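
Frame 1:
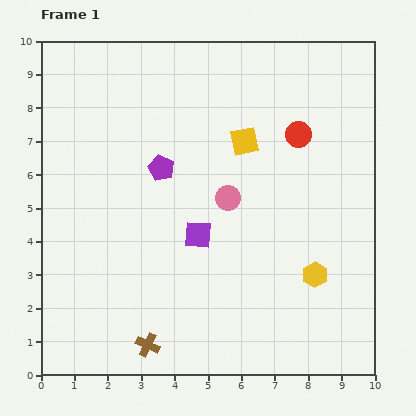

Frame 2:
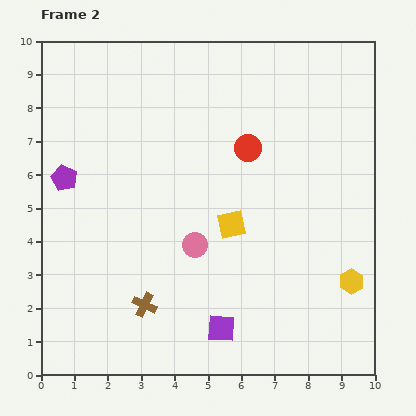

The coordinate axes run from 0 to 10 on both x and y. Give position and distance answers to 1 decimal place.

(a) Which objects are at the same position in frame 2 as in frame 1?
none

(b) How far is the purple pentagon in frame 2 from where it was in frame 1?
2.9

The purple pentagon moved from (3.6, 6.2) to (0.7, 5.9), a distance of √(2.9² + 0.3²) ≈ 2.9.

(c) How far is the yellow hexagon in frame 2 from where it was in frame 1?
1.1

The yellow hexagon moved from (8.2, 3.0) to (9.3, 2.8), a distance of √(1.1² + 0.2²) ≈ 1.1.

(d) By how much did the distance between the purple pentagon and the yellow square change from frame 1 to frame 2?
+2.6

Distance in frame 1: 2.6. Distance in frame 2: 5.2.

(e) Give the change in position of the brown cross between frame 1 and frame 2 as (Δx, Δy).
(-0.1, 1.2)

The brown cross was at (3.2, 0.9) in frame 1 and (3.1, 2.1) in frame 2.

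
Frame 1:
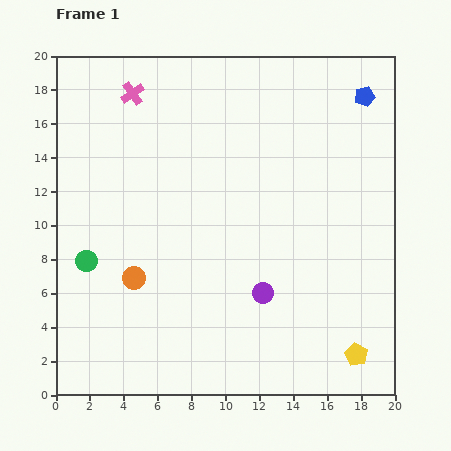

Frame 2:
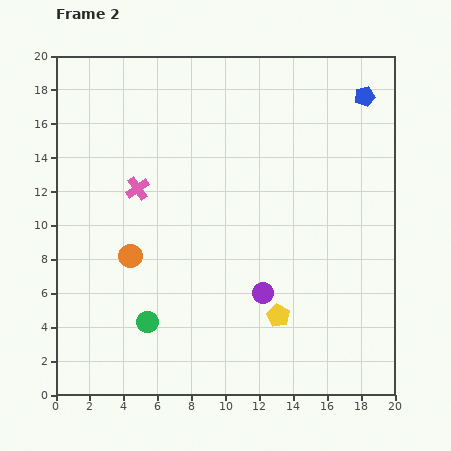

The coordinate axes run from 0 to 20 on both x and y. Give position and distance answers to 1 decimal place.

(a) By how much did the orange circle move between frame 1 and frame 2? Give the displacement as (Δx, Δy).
(-0.2, 1.3)

The orange circle was at (4.6, 6.9) in frame 1 and (4.4, 8.2) in frame 2.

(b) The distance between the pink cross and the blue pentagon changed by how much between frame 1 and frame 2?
+0.7

Distance in frame 1: 13.7. Distance in frame 2: 14.4.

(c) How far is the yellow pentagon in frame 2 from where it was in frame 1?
5.1

The yellow pentagon moved from (17.7, 2.4) to (13.1, 4.7), a distance of √(4.6² + 2.3²) ≈ 5.1.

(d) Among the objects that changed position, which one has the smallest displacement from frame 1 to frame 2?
the orange circle

(moved 1.3)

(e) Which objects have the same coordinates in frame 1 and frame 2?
the purple circle, the blue pentagon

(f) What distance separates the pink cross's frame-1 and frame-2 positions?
5.6

The pink cross moved from (4.5, 17.8) to (4.8, 12.2), a distance of √(0.3² + 5.6²) ≈ 5.6.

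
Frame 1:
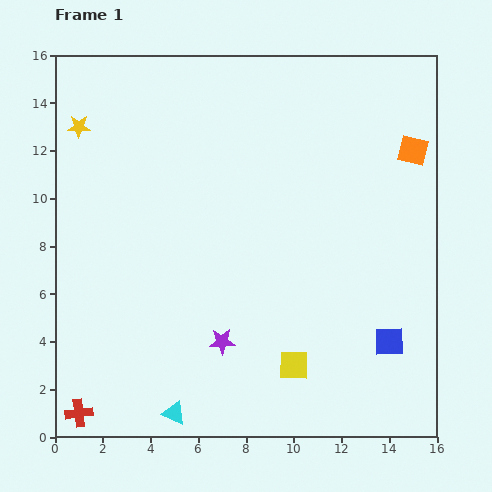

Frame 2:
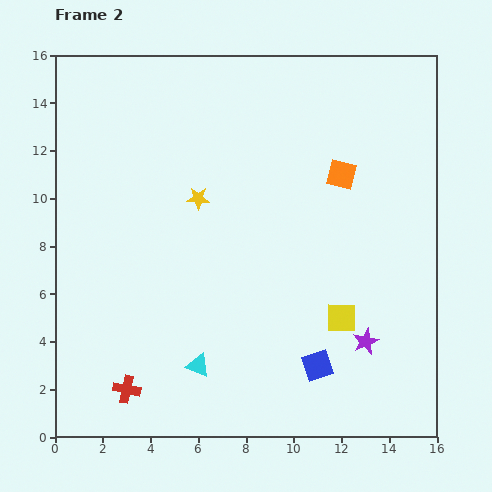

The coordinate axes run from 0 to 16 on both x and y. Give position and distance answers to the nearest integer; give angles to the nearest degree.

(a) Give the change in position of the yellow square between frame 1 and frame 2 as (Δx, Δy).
(2, 2)

The yellow square was at (10, 3) in frame 1 and (12, 5) in frame 2.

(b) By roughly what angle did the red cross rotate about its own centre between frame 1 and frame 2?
20° clockwise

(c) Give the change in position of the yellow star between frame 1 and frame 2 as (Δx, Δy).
(5, -3)

The yellow star was at (1, 13) in frame 1 and (6, 10) in frame 2.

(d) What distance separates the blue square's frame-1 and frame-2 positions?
3

The blue square moved from (14, 4) to (11, 3), a distance of √(3² + 1²) ≈ 3.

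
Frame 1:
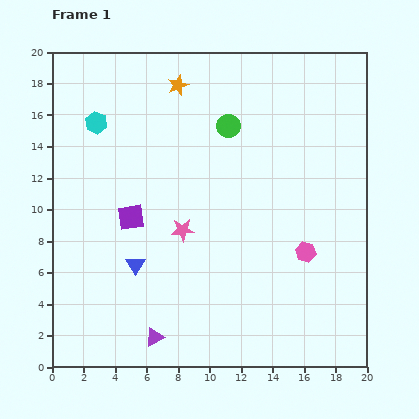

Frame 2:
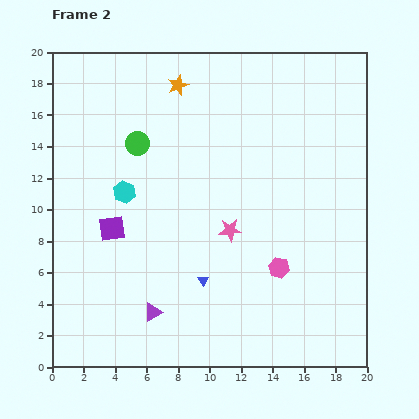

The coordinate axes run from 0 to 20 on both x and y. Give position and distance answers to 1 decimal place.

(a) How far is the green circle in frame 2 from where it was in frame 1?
5.9

The green circle moved from (11.2, 15.3) to (5.4, 14.2), a distance of √(5.8² + 1.1²) ≈ 5.9.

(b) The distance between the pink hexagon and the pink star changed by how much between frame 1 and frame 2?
-4.0

Distance in frame 1: 7.9. Distance in frame 2: 3.9.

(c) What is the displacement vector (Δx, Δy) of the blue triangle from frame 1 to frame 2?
(4.3, -1.0)

The blue triangle was at (5.3, 6.5) in frame 1 and (9.6, 5.5) in frame 2.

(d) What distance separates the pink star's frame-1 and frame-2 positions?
3.0

The pink star moved from (8.3, 8.7) to (11.3, 8.7), a distance of √(3.0² + 0.0²) ≈ 3.0.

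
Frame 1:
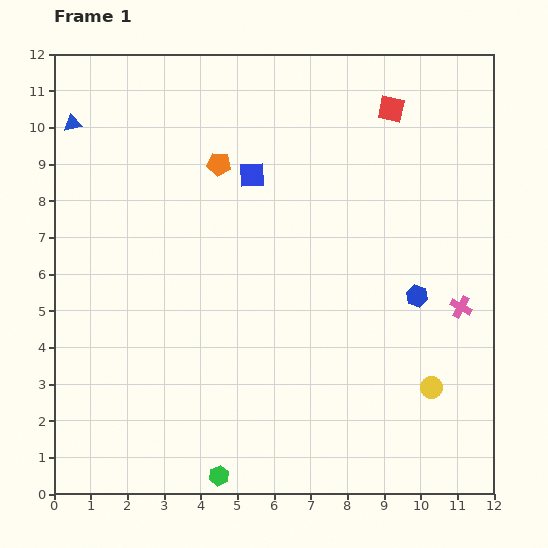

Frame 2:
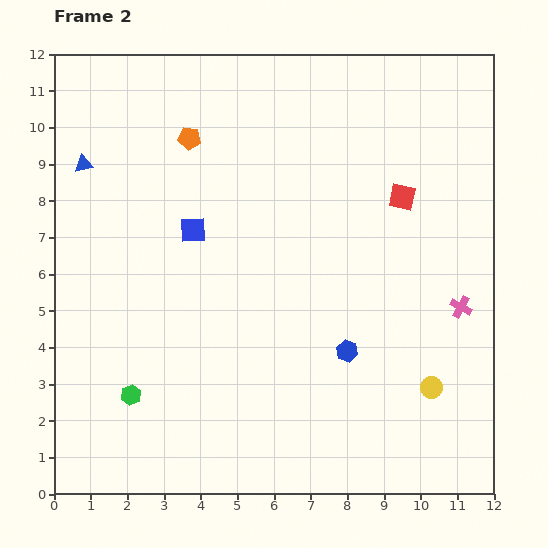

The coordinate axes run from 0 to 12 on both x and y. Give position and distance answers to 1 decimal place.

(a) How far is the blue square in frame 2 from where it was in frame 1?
2.2

The blue square moved from (5.4, 8.7) to (3.8, 7.2), a distance of √(1.6² + 1.5²) ≈ 2.2.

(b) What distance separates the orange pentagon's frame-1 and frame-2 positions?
1.1

The orange pentagon moved from (4.5, 9.0) to (3.7, 9.7), a distance of √(0.8² + 0.7²) ≈ 1.1.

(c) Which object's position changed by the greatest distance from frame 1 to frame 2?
the green hexagon

(moved 3.3; next 2.4)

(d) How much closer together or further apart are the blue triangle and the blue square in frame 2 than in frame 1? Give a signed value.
-1.6

Distance in frame 1: 5.1. Distance in frame 2: 3.5.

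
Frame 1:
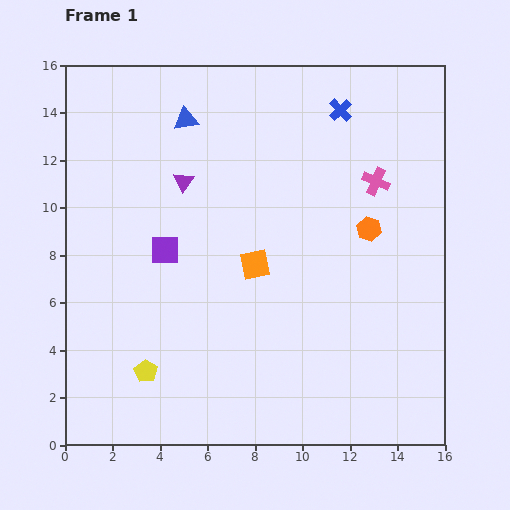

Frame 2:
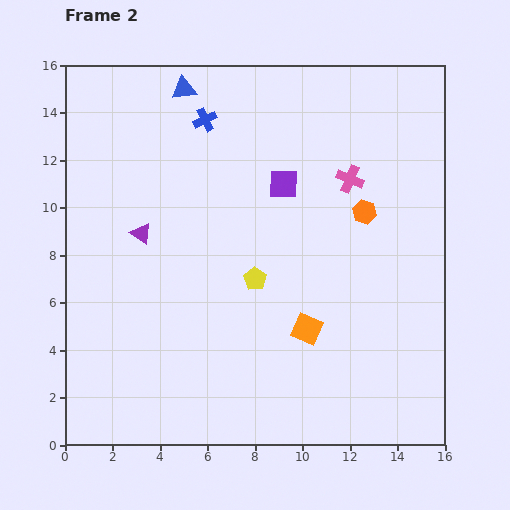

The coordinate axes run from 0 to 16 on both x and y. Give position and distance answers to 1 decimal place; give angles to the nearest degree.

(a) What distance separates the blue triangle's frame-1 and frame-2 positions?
1.3

The blue triangle moved from (5.1, 13.7) to (5.0, 15.0), a distance of √(0.1² + 1.3²) ≈ 1.3.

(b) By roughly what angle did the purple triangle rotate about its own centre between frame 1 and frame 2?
28° counter-clockwise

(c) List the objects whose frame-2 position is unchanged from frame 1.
none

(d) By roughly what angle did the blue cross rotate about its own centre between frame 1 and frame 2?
17° clockwise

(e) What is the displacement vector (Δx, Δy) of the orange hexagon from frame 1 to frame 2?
(-0.2, 0.7)

The orange hexagon was at (12.8, 9.1) in frame 1 and (12.6, 9.8) in frame 2.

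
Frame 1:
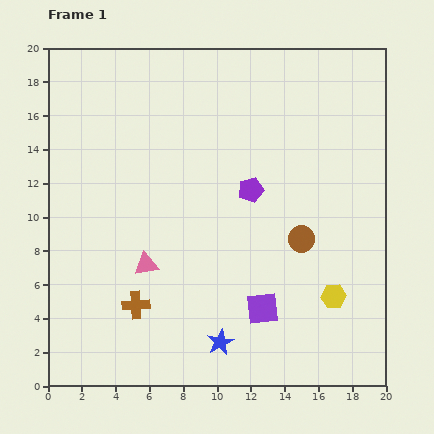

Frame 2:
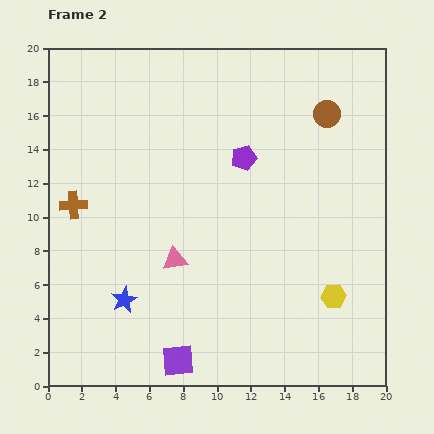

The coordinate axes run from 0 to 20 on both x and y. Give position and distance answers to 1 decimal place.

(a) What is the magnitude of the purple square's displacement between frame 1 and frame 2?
5.9

The purple square moved from (12.7, 4.6) to (7.7, 1.5), a distance of √(5.0² + 3.1²) ≈ 5.9.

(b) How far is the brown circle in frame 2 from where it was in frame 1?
7.6

The brown circle moved from (15.0, 8.7) to (16.5, 16.1), a distance of √(1.5² + 7.4²) ≈ 7.6.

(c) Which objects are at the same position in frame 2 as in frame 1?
the yellow hexagon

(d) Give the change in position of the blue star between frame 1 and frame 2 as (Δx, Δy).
(-5.7, 2.5)

The blue star was at (10.2, 2.6) in frame 1 and (4.5, 5.1) in frame 2.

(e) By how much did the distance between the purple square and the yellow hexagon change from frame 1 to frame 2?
+5.7

Distance in frame 1: 4.3. Distance in frame 2: 10.0.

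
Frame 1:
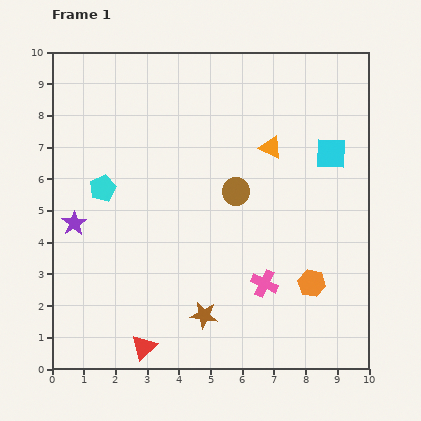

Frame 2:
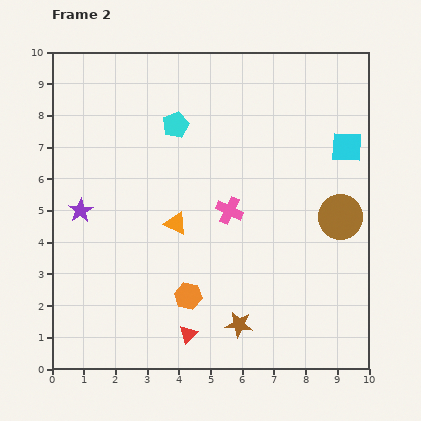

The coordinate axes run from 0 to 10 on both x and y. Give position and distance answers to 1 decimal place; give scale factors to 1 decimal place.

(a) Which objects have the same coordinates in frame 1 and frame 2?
none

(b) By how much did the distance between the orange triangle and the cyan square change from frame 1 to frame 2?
+4.0

Distance in frame 1: 1.9. Distance in frame 2: 5.9.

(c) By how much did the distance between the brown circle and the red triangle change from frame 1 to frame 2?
+0.4

Distance in frame 1: 5.7. Distance in frame 2: 6.1.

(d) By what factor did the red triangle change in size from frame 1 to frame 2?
0.7×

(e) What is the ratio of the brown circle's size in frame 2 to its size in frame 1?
1.6×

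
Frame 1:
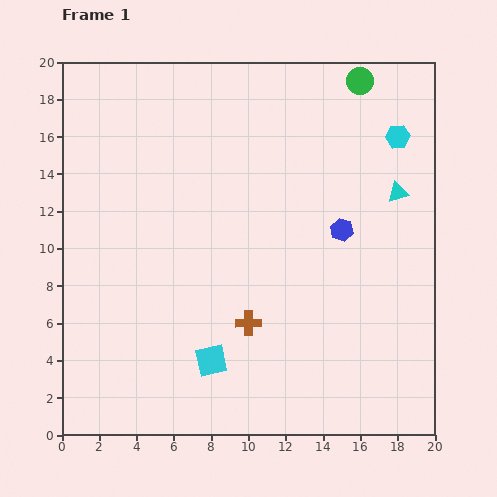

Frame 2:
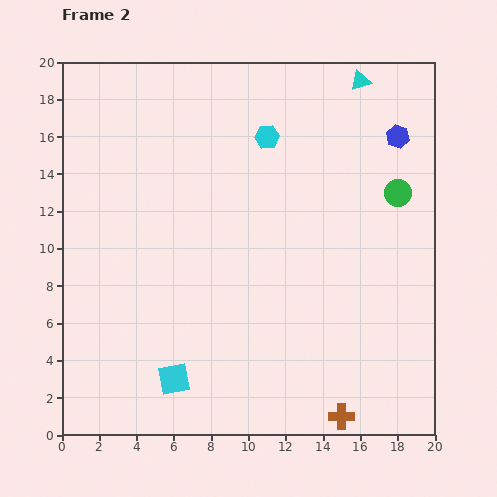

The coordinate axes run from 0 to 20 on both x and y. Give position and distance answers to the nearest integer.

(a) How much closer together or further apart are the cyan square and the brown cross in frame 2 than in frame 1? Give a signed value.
+6

Distance in frame 1: 3. Distance in frame 2: 9.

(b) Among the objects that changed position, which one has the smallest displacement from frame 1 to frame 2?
the cyan square

(moved 2)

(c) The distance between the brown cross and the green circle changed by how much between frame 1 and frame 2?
-2

Distance in frame 1: 14. Distance in frame 2: 12.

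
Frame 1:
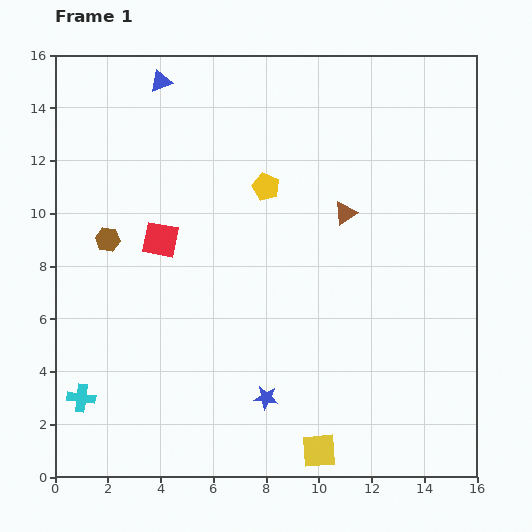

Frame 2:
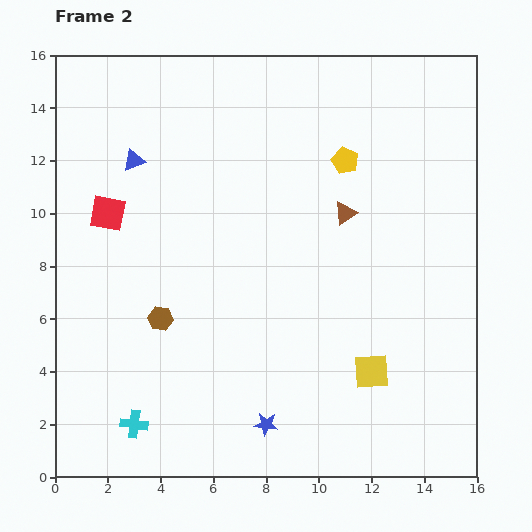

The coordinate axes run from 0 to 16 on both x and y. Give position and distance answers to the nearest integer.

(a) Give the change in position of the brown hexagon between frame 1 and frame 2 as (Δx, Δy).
(2, -3)

The brown hexagon was at (2, 9) in frame 1 and (4, 6) in frame 2.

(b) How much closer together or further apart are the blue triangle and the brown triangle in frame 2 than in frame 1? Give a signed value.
-1

Distance in frame 1: 9. Distance in frame 2: 8.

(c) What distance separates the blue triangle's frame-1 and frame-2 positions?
3

The blue triangle moved from (4, 15) to (3, 12), a distance of √(1² + 3²) ≈ 3.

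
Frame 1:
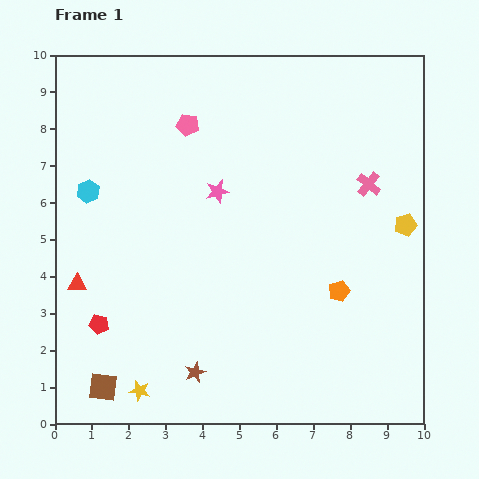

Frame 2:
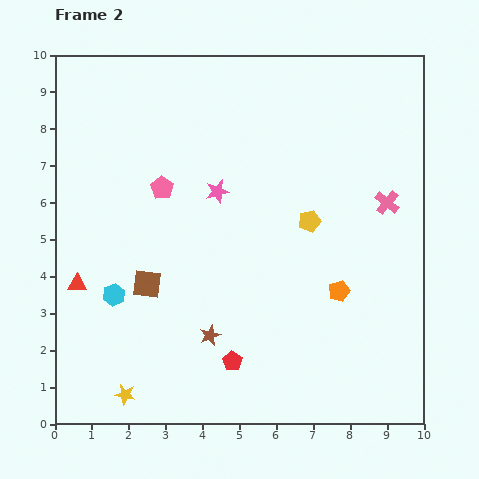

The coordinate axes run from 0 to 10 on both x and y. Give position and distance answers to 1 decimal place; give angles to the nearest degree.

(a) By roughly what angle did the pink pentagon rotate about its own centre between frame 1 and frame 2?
22° clockwise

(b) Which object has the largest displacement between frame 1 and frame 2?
the red pentagon

(moved 3.7; next 3.0)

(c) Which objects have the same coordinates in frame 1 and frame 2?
the red triangle, the pink star, the orange pentagon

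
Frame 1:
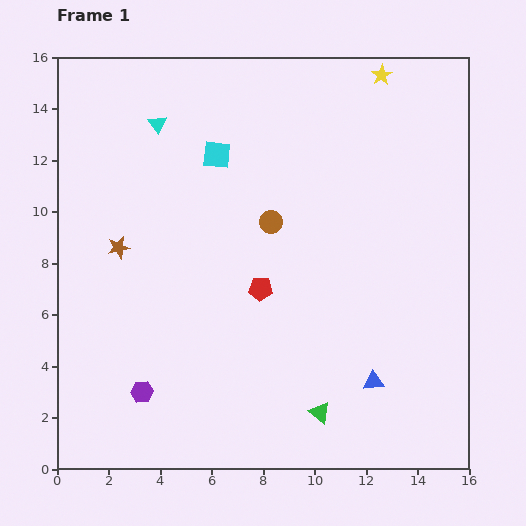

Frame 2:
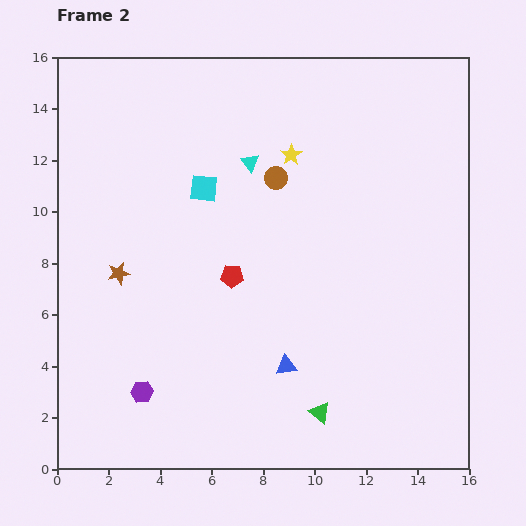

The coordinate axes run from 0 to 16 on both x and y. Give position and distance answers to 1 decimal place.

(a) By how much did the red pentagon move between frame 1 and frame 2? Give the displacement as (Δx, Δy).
(-1.1, 0.5)

The red pentagon was at (7.9, 7.0) in frame 1 and (6.8, 7.5) in frame 2.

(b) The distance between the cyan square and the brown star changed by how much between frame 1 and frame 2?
-0.5

Distance in frame 1: 5.2. Distance in frame 2: 4.7.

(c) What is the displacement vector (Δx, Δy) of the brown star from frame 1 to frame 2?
(0.0, -1.0)

The brown star was at (2.4, 8.6) in frame 1 and (2.4, 7.6) in frame 2.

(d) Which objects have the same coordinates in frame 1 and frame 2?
the green triangle, the purple hexagon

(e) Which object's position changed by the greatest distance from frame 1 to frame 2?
the yellow star

(moved 4.7; next 3.9)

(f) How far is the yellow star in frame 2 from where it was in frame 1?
4.7

The yellow star moved from (12.6, 15.3) to (9.1, 12.2), a distance of √(3.5² + 3.1²) ≈ 4.7.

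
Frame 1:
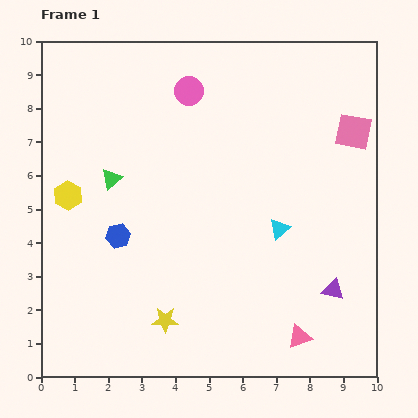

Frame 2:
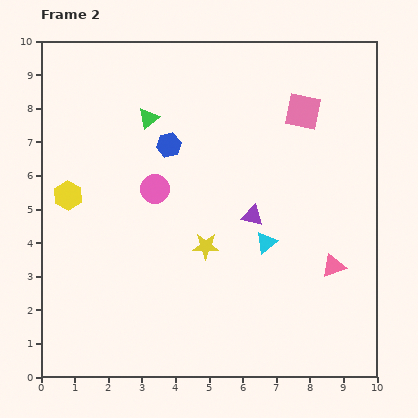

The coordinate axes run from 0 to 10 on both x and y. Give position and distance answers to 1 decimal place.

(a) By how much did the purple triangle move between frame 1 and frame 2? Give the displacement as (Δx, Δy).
(-2.4, 2.2)

The purple triangle was at (8.7, 2.6) in frame 1 and (6.3, 4.8) in frame 2.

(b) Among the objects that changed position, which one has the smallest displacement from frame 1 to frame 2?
the cyan triangle

(moved 0.6)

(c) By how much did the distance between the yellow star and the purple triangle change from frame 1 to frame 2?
-3.4

Distance in frame 1: 5.1. Distance in frame 2: 1.7.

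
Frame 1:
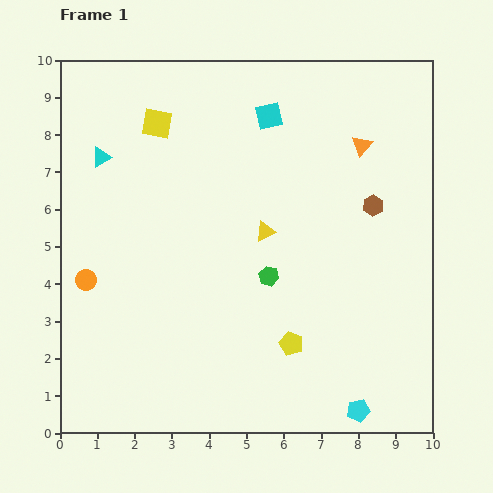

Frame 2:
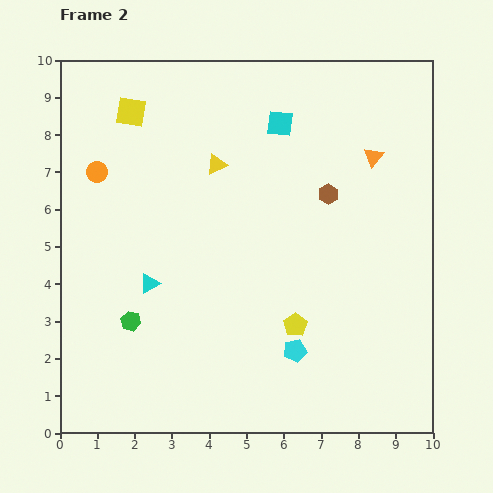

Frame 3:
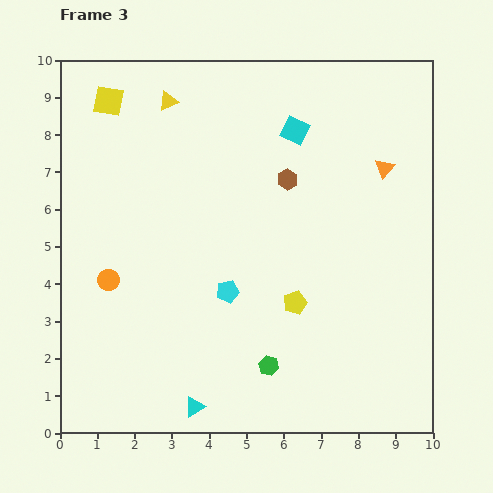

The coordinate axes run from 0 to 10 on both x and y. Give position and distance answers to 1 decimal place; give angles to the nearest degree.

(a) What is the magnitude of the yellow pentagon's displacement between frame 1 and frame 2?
0.5

The yellow pentagon moved from (6.2, 2.4) to (6.3, 2.9), a distance of √(0.1² + 0.5²) ≈ 0.5.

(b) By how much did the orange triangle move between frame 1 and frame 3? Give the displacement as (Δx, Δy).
(0.6, -0.6)

The orange triangle was at (8.1, 7.7) in frame 1 and (8.7, 7.1) in frame 3.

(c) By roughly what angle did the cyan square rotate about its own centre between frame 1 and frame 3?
40° clockwise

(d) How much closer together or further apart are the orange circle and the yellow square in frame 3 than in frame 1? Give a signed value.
+0.2

Distance in frame 1: 4.6. Distance in frame 3: 4.8.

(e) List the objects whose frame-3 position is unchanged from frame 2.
none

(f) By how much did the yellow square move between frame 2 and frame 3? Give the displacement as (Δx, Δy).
(-0.6, 0.3)

The yellow square was at (1.9, 8.6) in frame 2 and (1.3, 8.9) in frame 3.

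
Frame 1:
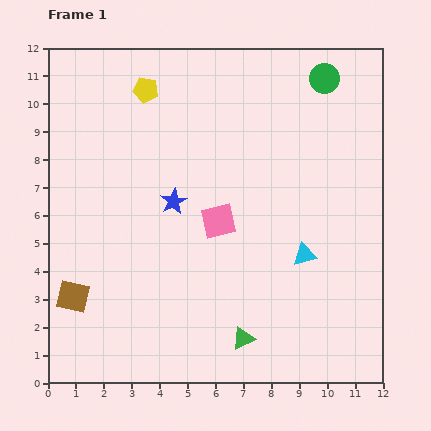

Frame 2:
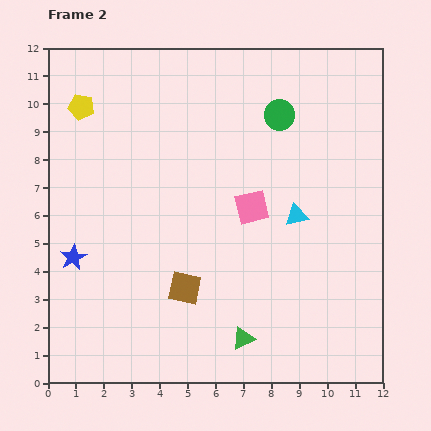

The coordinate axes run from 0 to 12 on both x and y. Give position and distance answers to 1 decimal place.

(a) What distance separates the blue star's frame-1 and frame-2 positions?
4.1

The blue star moved from (4.5, 6.5) to (0.9, 4.5), a distance of √(3.6² + 2.0²) ≈ 4.1.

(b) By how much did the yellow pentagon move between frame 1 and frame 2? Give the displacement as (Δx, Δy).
(-2.3, -0.6)

The yellow pentagon was at (3.5, 10.5) in frame 1 and (1.2, 9.9) in frame 2.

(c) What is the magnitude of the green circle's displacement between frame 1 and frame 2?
2.1

The green circle moved from (9.9, 10.9) to (8.3, 9.6), a distance of √(1.6² + 1.3²) ≈ 2.1.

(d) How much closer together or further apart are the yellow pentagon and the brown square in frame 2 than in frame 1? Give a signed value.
-0.3

Distance in frame 1: 7.8. Distance in frame 2: 7.5.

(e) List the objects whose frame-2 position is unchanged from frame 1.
the green triangle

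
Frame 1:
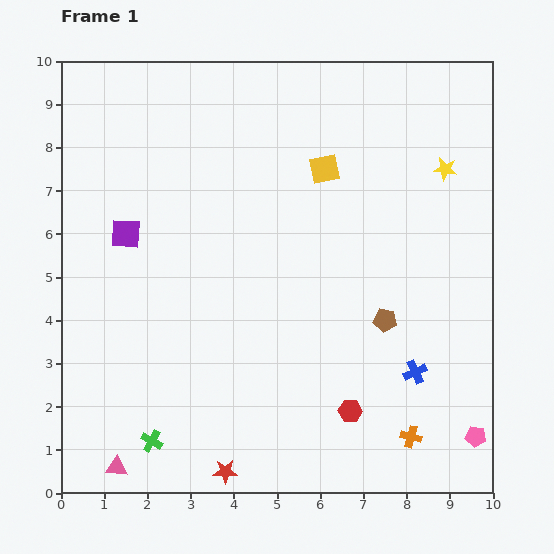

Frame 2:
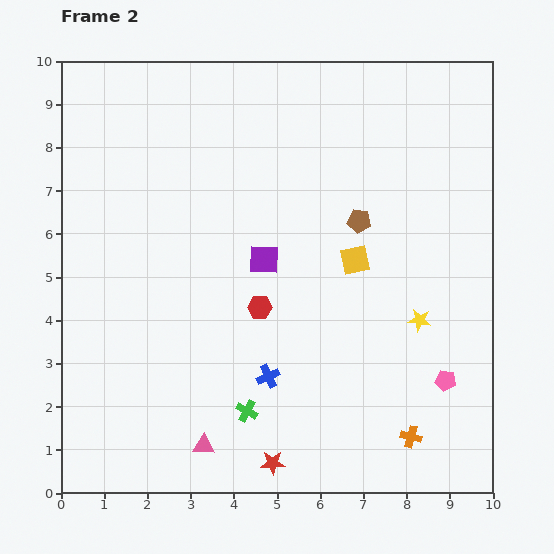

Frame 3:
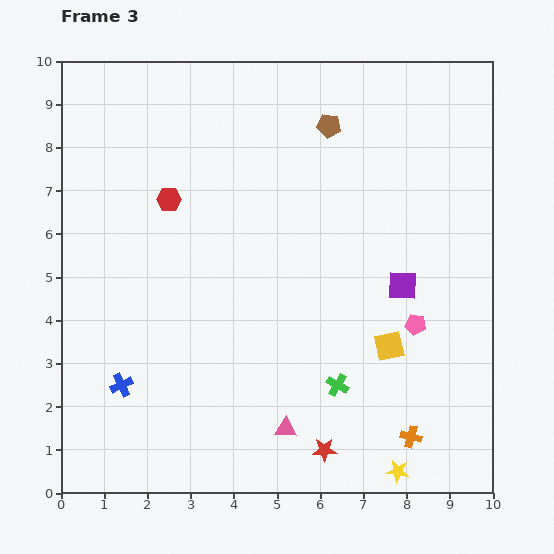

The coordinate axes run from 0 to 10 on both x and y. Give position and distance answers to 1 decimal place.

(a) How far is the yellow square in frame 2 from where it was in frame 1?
2.2

The yellow square moved from (6.1, 7.5) to (6.8, 5.4), a distance of √(0.7² + 2.1²) ≈ 2.2.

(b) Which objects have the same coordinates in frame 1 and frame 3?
the orange cross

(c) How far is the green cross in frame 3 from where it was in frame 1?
4.5

The green cross moved from (2.1, 1.2) to (6.4, 2.5), a distance of √(4.3² + 1.3²) ≈ 4.5.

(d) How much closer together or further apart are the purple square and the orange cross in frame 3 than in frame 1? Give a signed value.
-4.6

Distance in frame 1: 8.1. Distance in frame 3: 3.5.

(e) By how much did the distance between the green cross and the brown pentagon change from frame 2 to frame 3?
+0.9

Distance in frame 2: 5.1. Distance in frame 3: 6.0.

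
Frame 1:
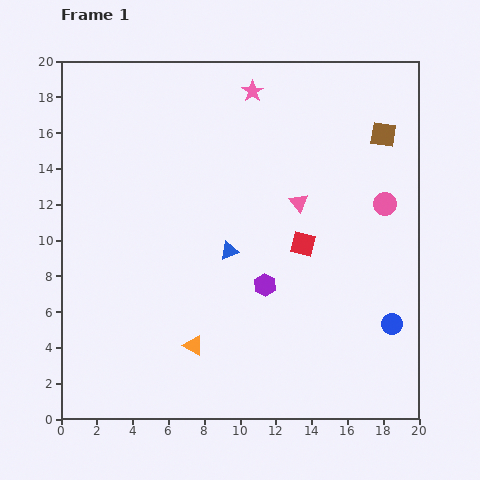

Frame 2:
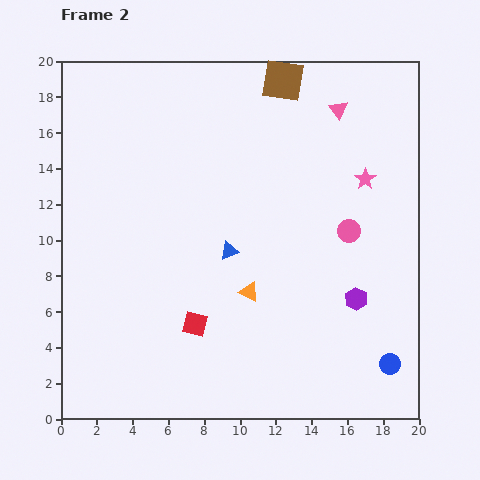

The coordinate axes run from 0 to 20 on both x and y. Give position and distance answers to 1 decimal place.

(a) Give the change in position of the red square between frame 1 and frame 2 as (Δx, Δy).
(-6.0, -4.5)

The red square was at (13.5, 9.8) in frame 1 and (7.5, 5.3) in frame 2.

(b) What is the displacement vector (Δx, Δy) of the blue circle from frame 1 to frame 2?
(-0.1, -2.2)

The blue circle was at (18.5, 5.3) in frame 1 and (18.4, 3.1) in frame 2.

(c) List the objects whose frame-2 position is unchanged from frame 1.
the blue triangle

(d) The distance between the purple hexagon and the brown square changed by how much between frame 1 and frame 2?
+2.2

Distance in frame 1: 10.7. Distance in frame 2: 12.9.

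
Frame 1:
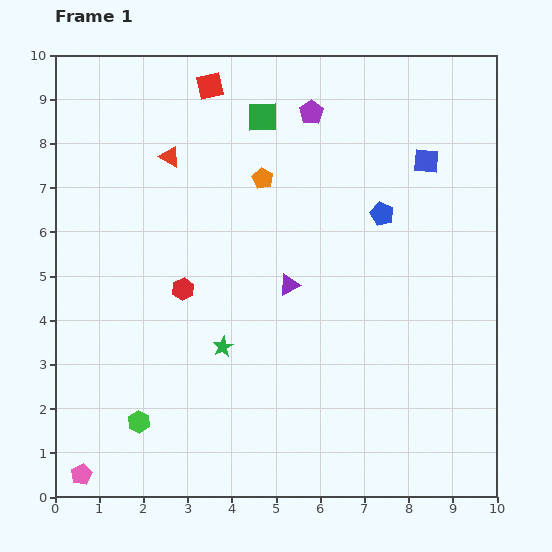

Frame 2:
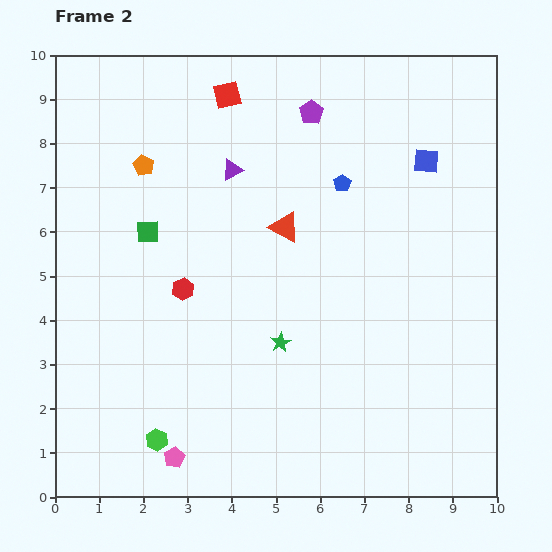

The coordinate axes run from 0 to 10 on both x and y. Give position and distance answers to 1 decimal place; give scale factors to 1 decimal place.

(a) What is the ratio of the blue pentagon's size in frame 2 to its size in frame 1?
0.7×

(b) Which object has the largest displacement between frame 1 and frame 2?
the green square

(moved 3.7; next 3.1)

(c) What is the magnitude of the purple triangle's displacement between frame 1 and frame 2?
2.9

The purple triangle moved from (5.3, 4.8) to (4.0, 7.4), a distance of √(1.3² + 2.6²) ≈ 2.9.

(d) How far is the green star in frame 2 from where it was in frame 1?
1.3

The green star moved from (3.8, 3.4) to (5.1, 3.5), a distance of √(1.3² + 0.1²) ≈ 1.3.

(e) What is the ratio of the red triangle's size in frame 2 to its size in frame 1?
1.5×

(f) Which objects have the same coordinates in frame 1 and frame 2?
the blue square, the purple pentagon, the red hexagon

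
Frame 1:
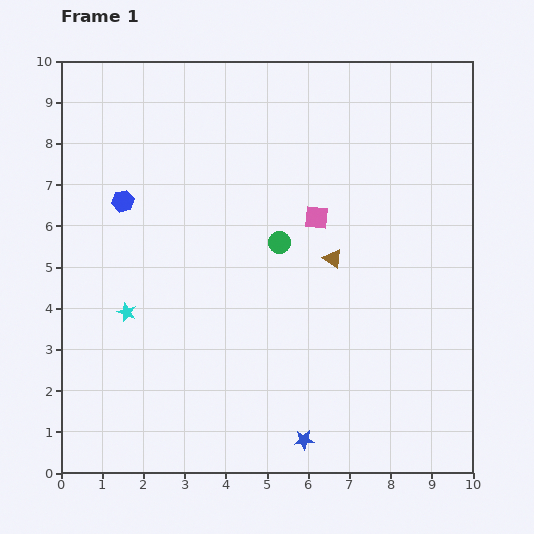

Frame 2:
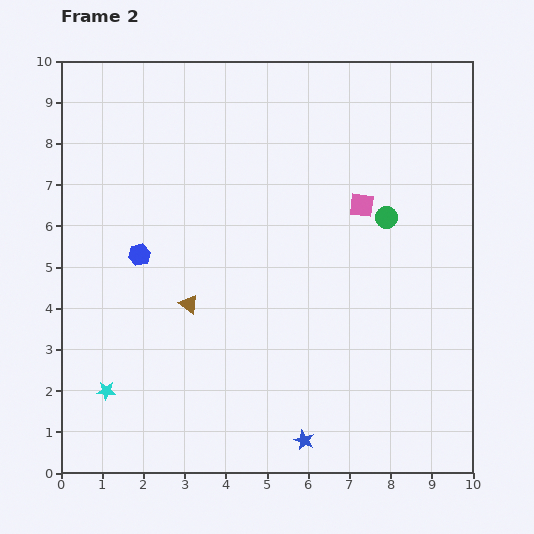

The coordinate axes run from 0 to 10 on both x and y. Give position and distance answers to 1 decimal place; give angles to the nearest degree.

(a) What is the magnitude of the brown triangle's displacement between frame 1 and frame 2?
3.7

The brown triangle moved from (6.6, 5.2) to (3.1, 4.1), a distance of √(3.5² + 1.1²) ≈ 3.7.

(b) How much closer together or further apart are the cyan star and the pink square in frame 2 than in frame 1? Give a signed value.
+2.6

Distance in frame 1: 5.1. Distance in frame 2: 7.7.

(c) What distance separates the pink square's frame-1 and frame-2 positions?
1.1

The pink square moved from (6.2, 6.2) to (7.3, 6.5), a distance of √(1.1² + 0.3²) ≈ 1.1.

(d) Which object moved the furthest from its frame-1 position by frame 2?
the brown triangle

(moved 3.7; next 2.7)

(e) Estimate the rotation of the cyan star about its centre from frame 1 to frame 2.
18° counter-clockwise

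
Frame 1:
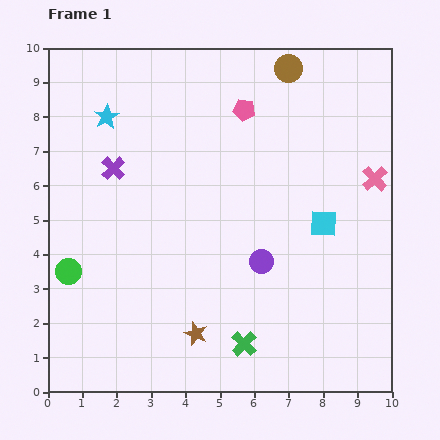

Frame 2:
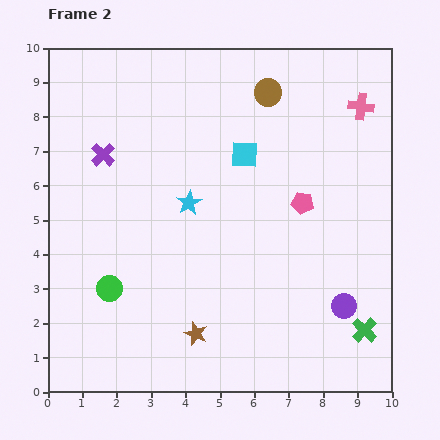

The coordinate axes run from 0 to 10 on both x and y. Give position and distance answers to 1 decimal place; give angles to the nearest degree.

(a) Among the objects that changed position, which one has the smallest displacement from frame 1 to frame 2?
the purple cross

(moved 0.5)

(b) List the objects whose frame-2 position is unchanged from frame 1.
the brown star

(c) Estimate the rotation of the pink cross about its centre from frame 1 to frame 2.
38° counter-clockwise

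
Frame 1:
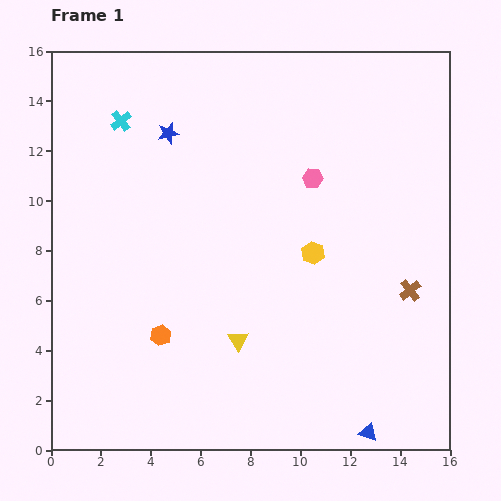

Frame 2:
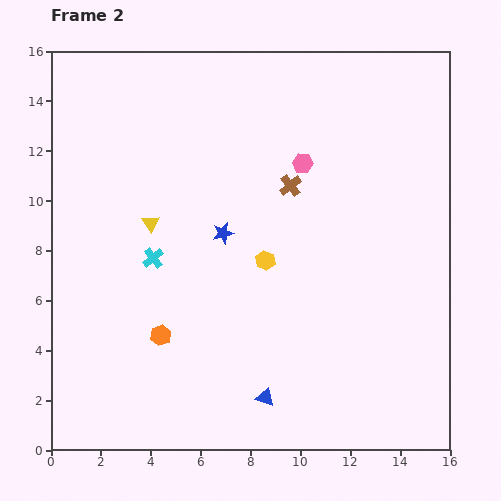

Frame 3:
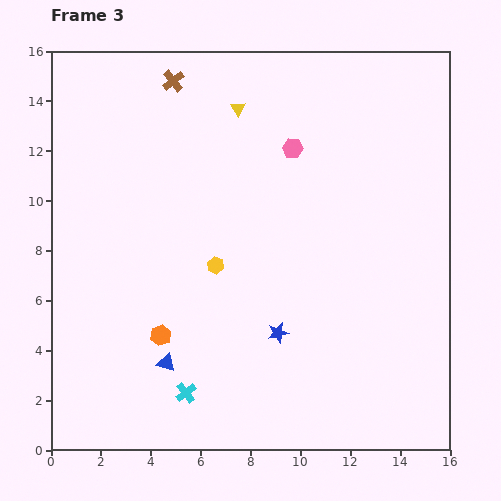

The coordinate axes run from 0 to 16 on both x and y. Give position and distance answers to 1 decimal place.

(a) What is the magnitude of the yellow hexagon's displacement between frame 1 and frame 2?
1.9

The yellow hexagon moved from (10.5, 7.9) to (8.6, 7.6), a distance of √(1.9² + 0.3²) ≈ 1.9.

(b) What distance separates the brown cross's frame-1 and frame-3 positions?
12.7

The brown cross moved from (14.4, 6.4) to (4.9, 14.8), a distance of √(9.5² + 8.4²) ≈ 12.7.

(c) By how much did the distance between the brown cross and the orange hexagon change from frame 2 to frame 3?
+2.3

Distance in frame 2: 7.9. Distance in frame 3: 10.2.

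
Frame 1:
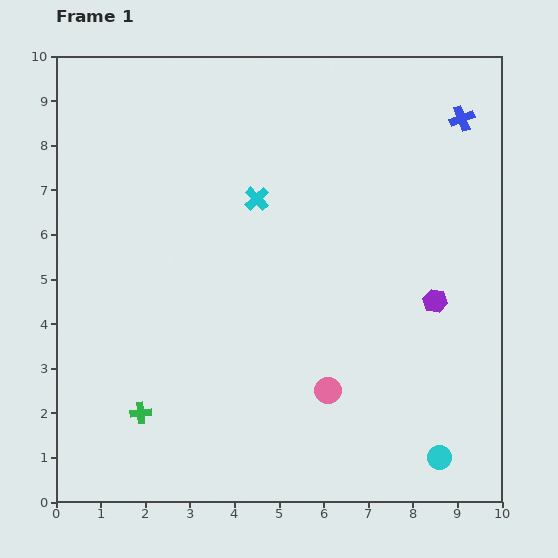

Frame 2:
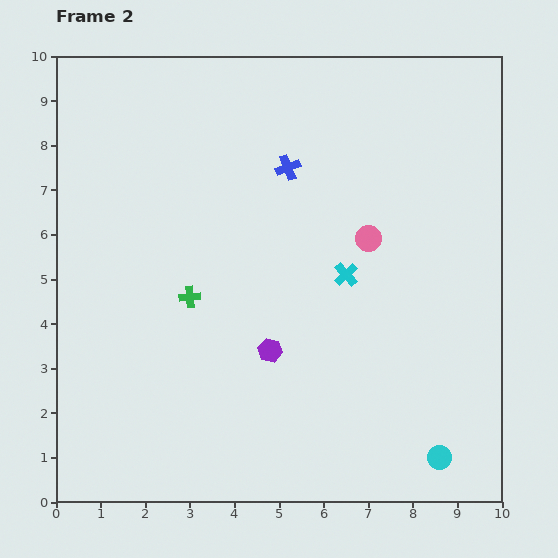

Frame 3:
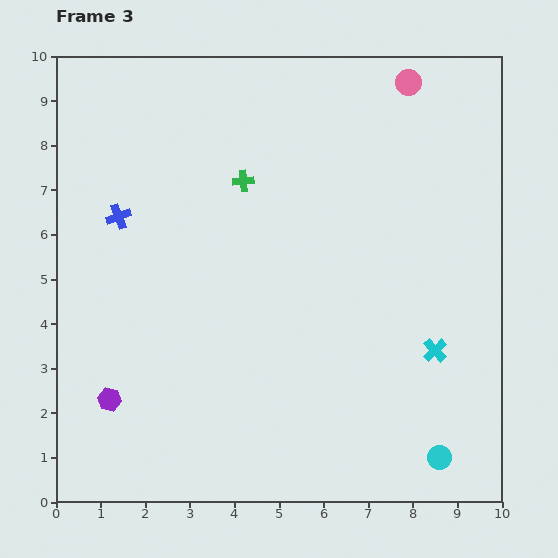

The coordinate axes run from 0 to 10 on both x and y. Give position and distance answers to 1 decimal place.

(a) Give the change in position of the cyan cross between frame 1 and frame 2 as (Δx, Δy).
(2.0, -1.7)

The cyan cross was at (4.5, 6.8) in frame 1 and (6.5, 5.1) in frame 2.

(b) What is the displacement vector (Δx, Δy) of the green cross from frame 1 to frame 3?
(2.3, 5.2)

The green cross was at (1.9, 2.0) in frame 1 and (4.2, 7.2) in frame 3.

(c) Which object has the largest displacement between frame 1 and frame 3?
the blue cross

(moved 8.0; next 7.6)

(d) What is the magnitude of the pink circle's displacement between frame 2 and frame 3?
3.6

The pink circle moved from (7.0, 5.9) to (7.9, 9.4), a distance of √(0.9² + 3.5²) ≈ 3.6.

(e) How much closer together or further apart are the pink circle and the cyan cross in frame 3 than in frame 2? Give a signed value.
+5.1

Distance in frame 2: 0.9. Distance in frame 3: 6.0.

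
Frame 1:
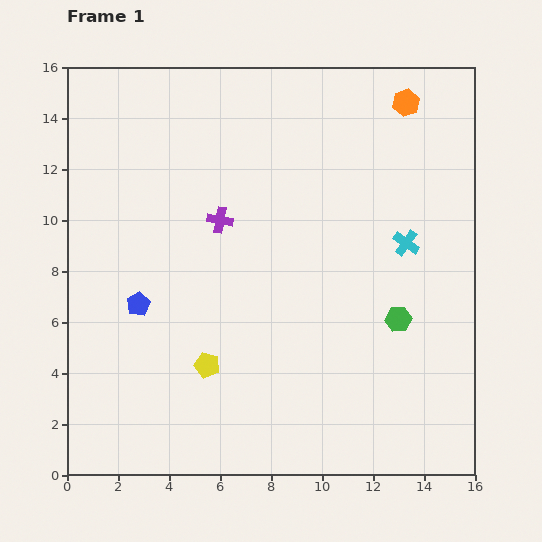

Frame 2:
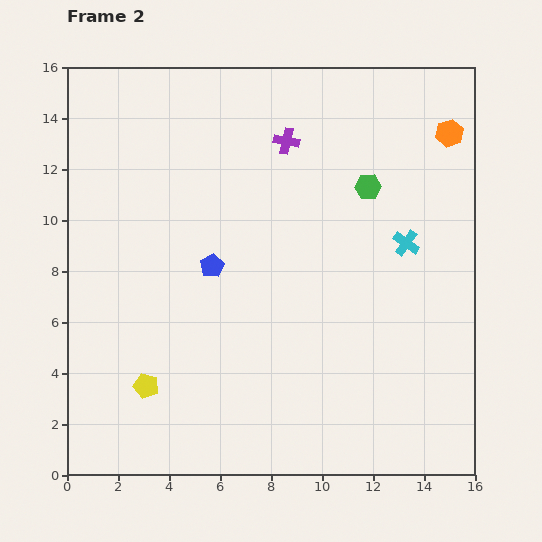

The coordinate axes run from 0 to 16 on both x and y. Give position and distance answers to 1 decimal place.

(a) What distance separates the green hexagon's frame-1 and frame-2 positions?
5.3

The green hexagon moved from (13.0, 6.1) to (11.8, 11.3), a distance of √(1.2² + 5.2²) ≈ 5.3.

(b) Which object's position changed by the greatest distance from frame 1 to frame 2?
the green hexagon

(moved 5.3; next 4.0)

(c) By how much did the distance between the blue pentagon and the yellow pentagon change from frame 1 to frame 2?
+1.8

Distance in frame 1: 3.6. Distance in frame 2: 5.4.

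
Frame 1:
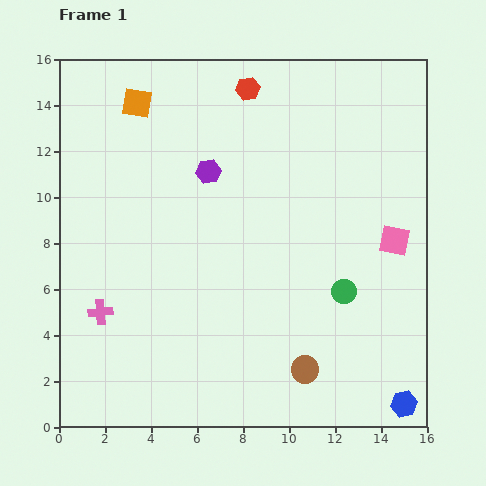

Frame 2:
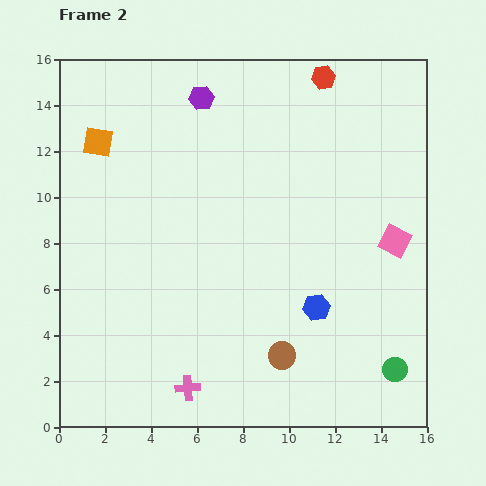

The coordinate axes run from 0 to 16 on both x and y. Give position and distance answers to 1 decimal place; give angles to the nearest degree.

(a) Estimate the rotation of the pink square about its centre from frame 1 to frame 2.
16° clockwise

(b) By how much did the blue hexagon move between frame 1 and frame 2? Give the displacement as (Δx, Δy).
(-3.8, 4.2)

The blue hexagon was at (15.0, 1.0) in frame 1 and (11.2, 5.2) in frame 2.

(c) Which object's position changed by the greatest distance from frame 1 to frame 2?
the blue hexagon

(moved 5.7; next 5.0)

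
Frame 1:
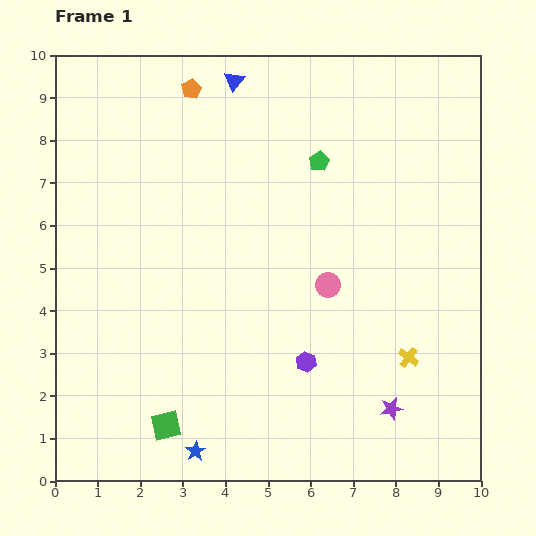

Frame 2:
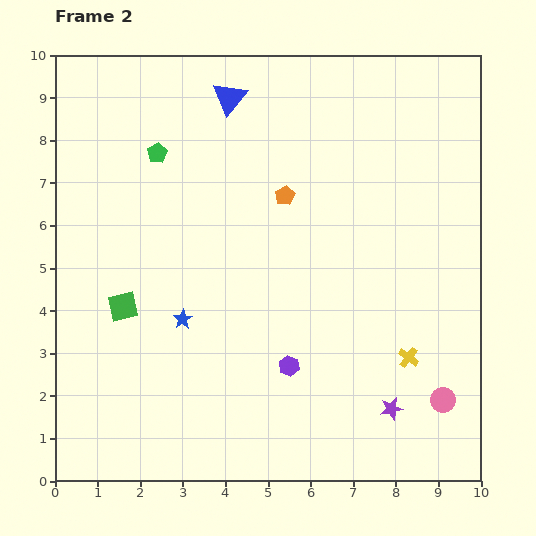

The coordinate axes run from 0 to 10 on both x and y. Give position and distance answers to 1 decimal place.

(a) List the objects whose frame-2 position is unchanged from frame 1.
the yellow cross, the purple star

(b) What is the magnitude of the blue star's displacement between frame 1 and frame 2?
3.1

The blue star moved from (3.3, 0.7) to (3.0, 3.8), a distance of √(0.3² + 3.1²) ≈ 3.1.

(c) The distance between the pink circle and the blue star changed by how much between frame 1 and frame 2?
+1.4

Distance in frame 1: 5.0. Distance in frame 2: 6.4.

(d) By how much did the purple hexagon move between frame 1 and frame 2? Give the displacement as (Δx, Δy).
(-0.4, -0.1)

The purple hexagon was at (5.9, 2.8) in frame 1 and (5.5, 2.7) in frame 2.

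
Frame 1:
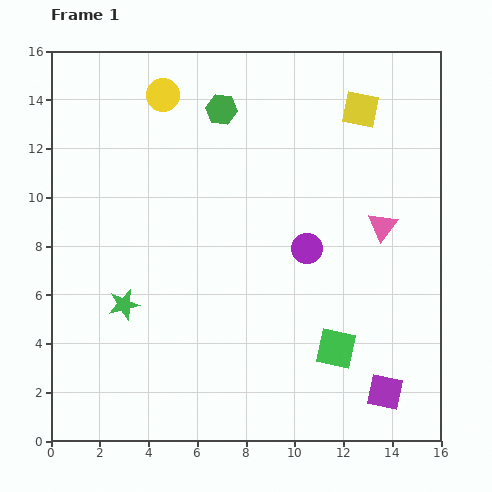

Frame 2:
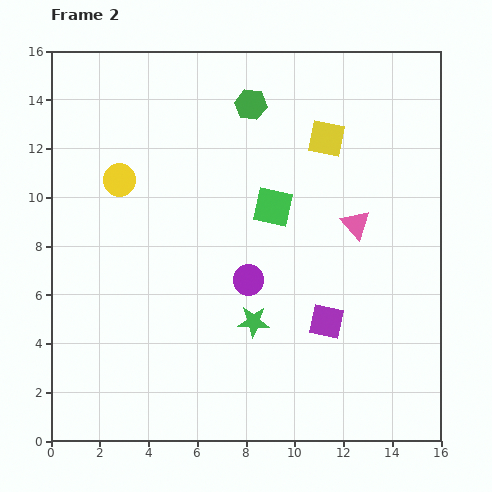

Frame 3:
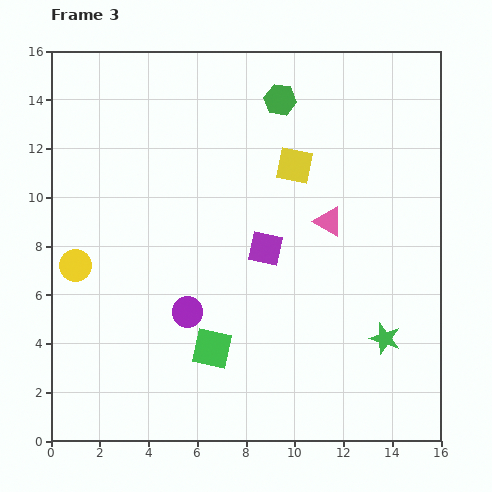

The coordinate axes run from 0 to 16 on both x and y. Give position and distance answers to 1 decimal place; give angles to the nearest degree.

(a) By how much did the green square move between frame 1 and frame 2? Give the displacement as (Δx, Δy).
(-2.6, 5.8)

The green square was at (11.7, 3.8) in frame 1 and (9.1, 9.6) in frame 2.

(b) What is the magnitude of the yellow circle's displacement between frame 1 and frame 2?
3.9

The yellow circle moved from (4.6, 14.2) to (2.8, 10.7), a distance of √(1.8² + 3.5²) ≈ 3.9.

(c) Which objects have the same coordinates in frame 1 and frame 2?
none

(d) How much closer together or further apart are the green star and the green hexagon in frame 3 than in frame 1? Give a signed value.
+1.8

Distance in frame 1: 8.9. Distance in frame 3: 10.7.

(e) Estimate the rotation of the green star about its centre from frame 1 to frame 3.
30° clockwise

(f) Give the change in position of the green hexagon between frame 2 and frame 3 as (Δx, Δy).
(1.2, 0.2)

The green hexagon was at (8.2, 13.8) in frame 2 and (9.4, 14.0) in frame 3.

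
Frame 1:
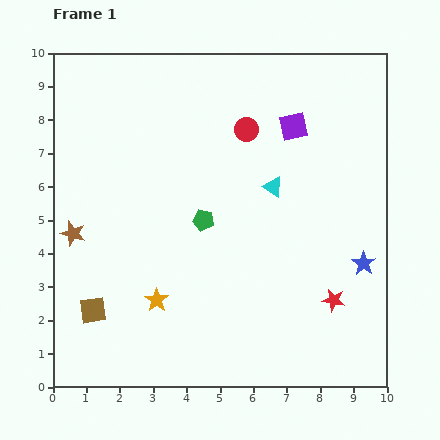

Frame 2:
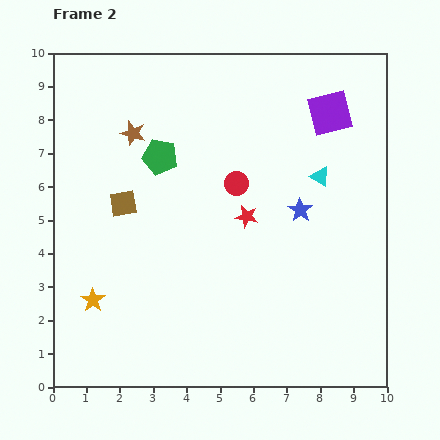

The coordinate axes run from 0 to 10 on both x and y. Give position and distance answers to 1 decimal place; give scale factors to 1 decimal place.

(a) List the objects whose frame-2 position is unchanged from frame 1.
none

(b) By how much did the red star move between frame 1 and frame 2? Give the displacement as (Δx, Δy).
(-2.6, 2.5)

The red star was at (8.4, 2.6) in frame 1 and (5.8, 5.1) in frame 2.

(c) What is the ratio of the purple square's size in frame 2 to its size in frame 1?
1.6×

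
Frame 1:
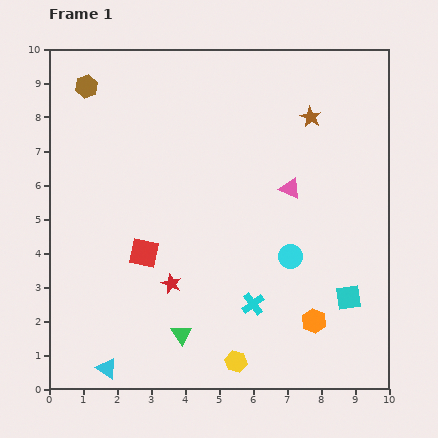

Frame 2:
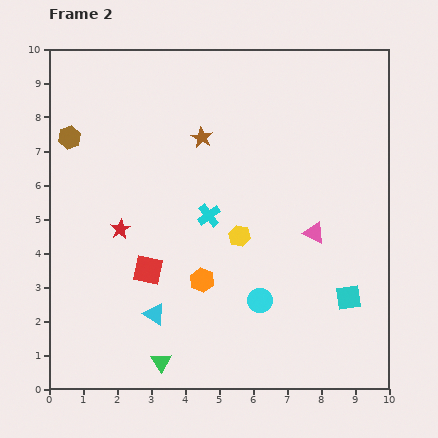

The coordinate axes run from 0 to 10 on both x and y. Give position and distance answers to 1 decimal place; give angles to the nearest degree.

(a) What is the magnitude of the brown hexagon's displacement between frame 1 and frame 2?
1.6

The brown hexagon moved from (1.1, 8.9) to (0.6, 7.4), a distance of √(0.5² + 1.5²) ≈ 1.6.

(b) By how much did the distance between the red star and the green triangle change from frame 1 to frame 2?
+2.6

Distance in frame 1: 1.5. Distance in frame 2: 4.1.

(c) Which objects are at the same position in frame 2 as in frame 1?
the cyan square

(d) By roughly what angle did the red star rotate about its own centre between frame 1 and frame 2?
18° clockwise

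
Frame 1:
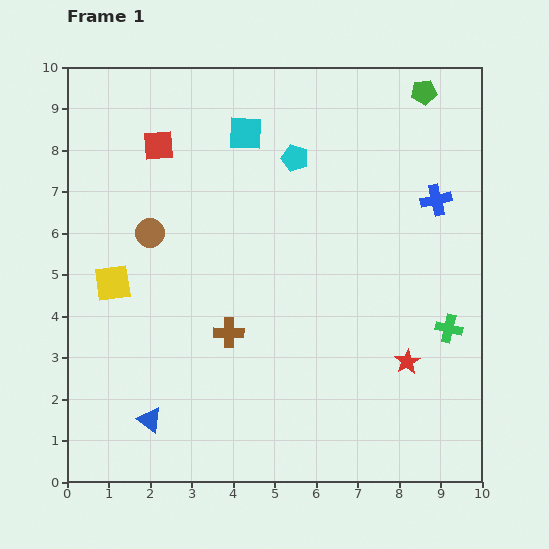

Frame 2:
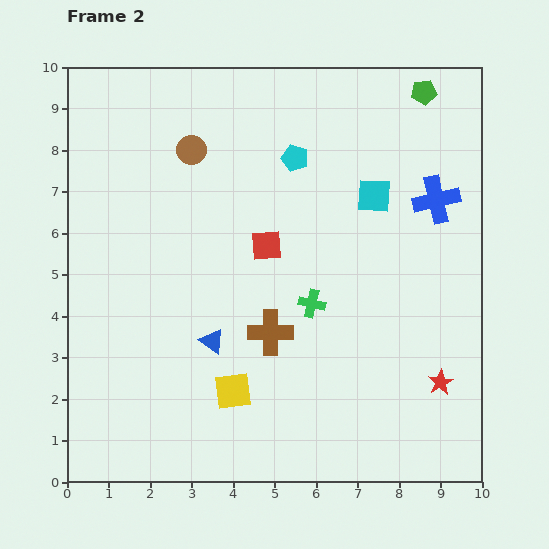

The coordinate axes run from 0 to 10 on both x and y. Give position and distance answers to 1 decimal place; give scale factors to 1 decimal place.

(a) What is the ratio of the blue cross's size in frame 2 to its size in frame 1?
1.5×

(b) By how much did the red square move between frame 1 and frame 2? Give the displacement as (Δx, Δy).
(2.6, -2.4)

The red square was at (2.2, 8.1) in frame 1 and (4.8, 5.7) in frame 2.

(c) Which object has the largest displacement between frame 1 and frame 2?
the yellow square

(moved 3.9; next 3.5)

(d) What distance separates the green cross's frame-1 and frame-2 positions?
3.4

The green cross moved from (9.2, 3.7) to (5.9, 4.3), a distance of √(3.3² + 0.6²) ≈ 3.4.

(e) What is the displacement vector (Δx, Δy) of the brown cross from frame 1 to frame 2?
(1.0, 0.0)

The brown cross was at (3.9, 3.6) in frame 1 and (4.9, 3.6) in frame 2.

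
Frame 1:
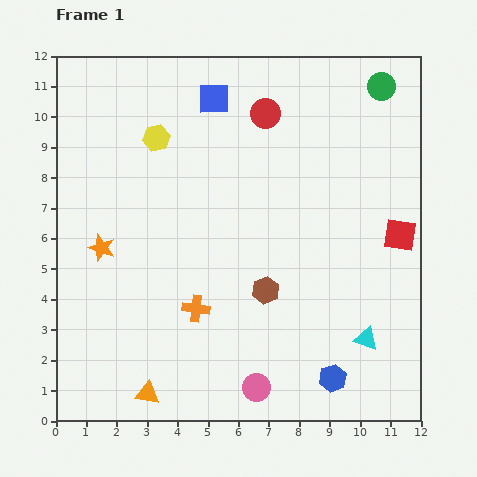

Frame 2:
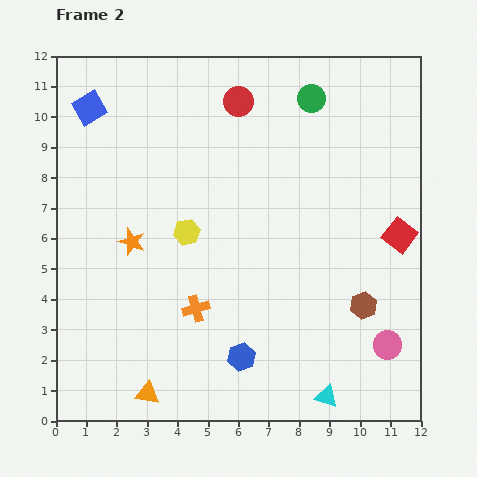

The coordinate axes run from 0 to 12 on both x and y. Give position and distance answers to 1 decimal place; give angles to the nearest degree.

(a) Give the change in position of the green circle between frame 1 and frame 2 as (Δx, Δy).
(-2.3, -0.4)

The green circle was at (10.7, 11.0) in frame 1 and (8.4, 10.6) in frame 2.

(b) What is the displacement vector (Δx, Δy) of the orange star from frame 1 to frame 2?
(1.0, 0.2)

The orange star was at (1.5, 5.7) in frame 1 and (2.5, 5.9) in frame 2.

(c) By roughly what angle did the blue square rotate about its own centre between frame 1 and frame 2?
30° counter-clockwise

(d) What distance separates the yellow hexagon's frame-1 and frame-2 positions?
3.3

The yellow hexagon moved from (3.3, 9.3) to (4.3, 6.2), a distance of √(1.0² + 3.1²) ≈ 3.3.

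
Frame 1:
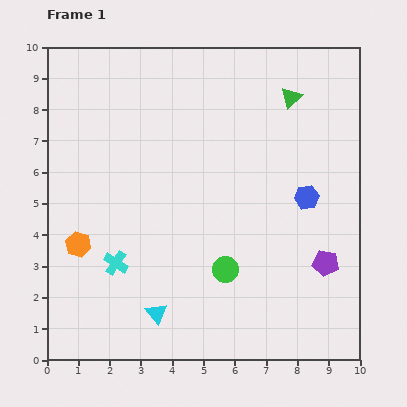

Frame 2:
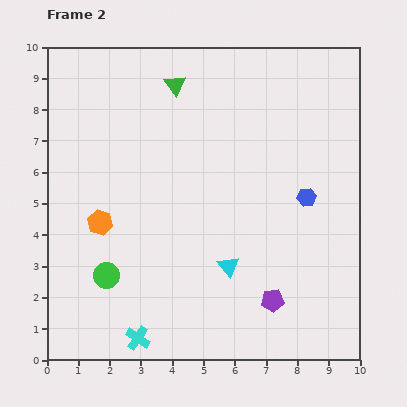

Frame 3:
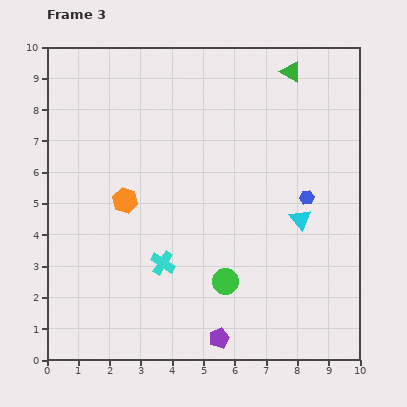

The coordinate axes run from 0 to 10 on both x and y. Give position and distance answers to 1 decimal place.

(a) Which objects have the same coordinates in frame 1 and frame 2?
the blue hexagon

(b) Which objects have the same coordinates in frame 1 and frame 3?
the blue hexagon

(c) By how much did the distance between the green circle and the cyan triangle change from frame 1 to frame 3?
+0.5

Distance in frame 1: 2.6. Distance in frame 3: 3.1.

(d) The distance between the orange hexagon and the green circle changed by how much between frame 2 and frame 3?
+2.4

Distance in frame 2: 1.7. Distance in frame 3: 4.1.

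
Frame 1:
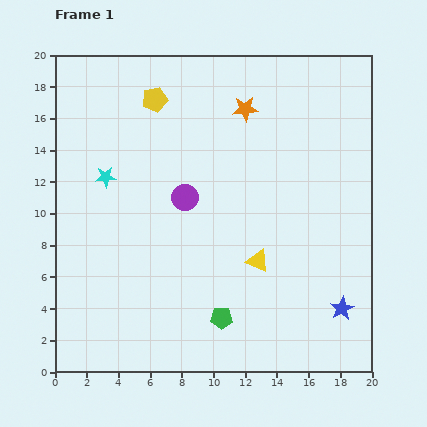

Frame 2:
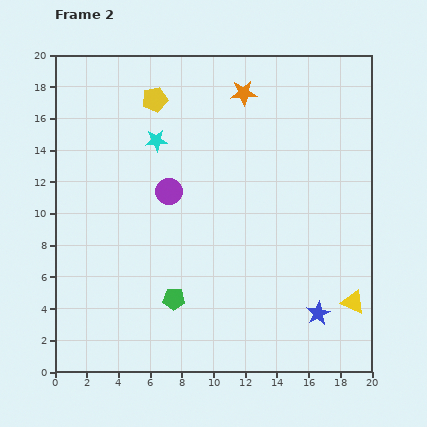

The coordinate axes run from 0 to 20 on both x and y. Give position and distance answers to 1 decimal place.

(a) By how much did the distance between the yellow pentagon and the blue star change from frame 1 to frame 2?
-0.7

Distance in frame 1: 17.7. Distance in frame 2: 17.0.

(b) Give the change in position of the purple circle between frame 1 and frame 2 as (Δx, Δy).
(-1.0, 0.4)

The purple circle was at (8.2, 11.0) in frame 1 and (7.2, 11.4) in frame 2.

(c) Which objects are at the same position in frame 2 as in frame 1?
the yellow pentagon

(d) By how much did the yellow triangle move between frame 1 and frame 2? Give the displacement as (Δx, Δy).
(6.0, -2.6)

The yellow triangle was at (12.8, 7.0) in frame 1 and (18.8, 4.4) in frame 2.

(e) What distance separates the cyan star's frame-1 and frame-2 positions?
3.9

The cyan star moved from (3.2, 12.3) to (6.4, 14.6), a distance of √(3.2² + 2.3²) ≈ 3.9.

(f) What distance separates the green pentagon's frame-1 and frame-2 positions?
3.2

The green pentagon moved from (10.5, 3.4) to (7.5, 4.6), a distance of √(3.0² + 1.2²) ≈ 3.2.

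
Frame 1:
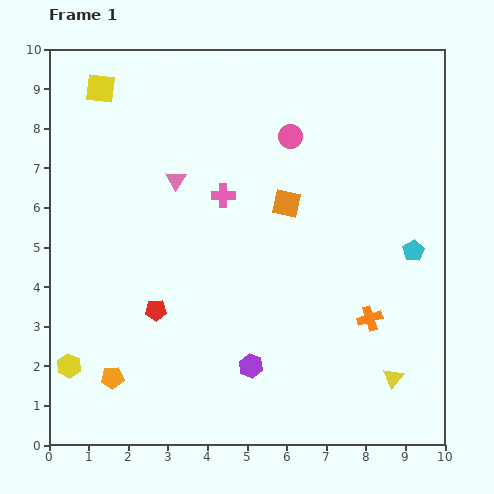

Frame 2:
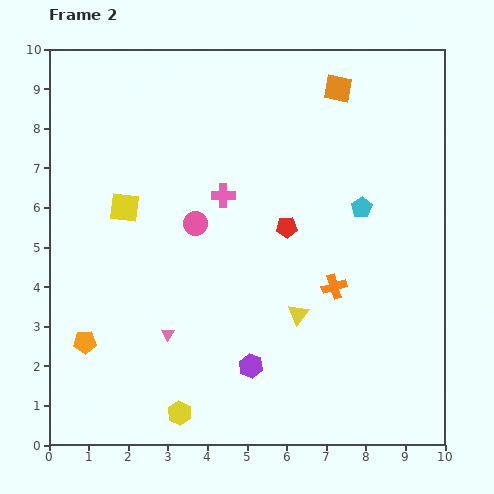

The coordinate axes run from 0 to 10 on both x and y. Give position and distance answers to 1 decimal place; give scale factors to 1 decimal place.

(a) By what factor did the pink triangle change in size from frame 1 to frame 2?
0.6×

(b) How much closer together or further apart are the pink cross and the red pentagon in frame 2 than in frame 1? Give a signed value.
-1.6

Distance in frame 1: 3.4. Distance in frame 2: 1.8.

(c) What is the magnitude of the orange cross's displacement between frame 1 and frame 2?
1.2

The orange cross moved from (8.1, 3.2) to (7.2, 4.0), a distance of √(0.9² + 0.8²) ≈ 1.2.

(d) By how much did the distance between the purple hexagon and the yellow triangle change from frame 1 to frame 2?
-1.8

Distance in frame 1: 3.6. Distance in frame 2: 1.8.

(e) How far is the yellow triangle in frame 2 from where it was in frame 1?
2.9

The yellow triangle moved from (8.7, 1.7) to (6.3, 3.3), a distance of √(2.4² + 1.6²) ≈ 2.9.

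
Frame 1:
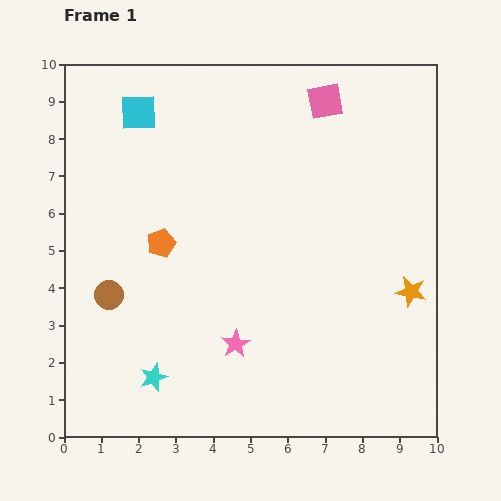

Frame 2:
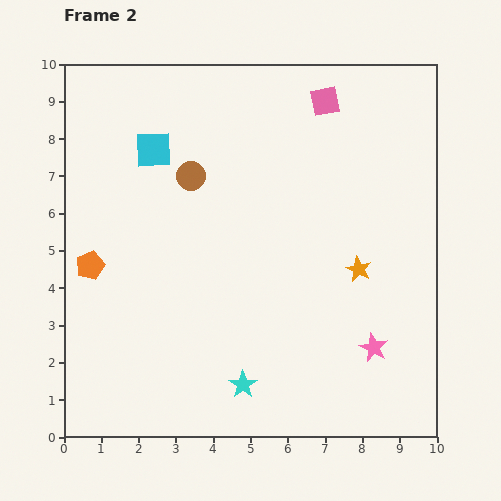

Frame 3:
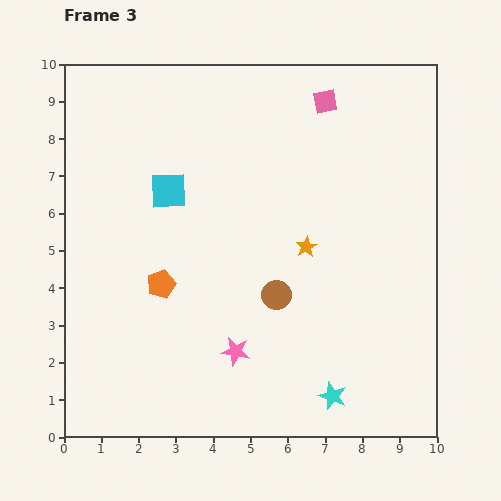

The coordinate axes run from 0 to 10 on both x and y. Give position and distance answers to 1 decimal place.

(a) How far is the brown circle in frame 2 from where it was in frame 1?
3.9

The brown circle moved from (1.2, 3.8) to (3.4, 7.0), a distance of √(2.2² + 3.2²) ≈ 3.9.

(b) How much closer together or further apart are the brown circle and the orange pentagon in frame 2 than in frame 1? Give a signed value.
+1.6

Distance in frame 1: 2.0. Distance in frame 2: 3.6.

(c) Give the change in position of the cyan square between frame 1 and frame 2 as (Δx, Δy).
(0.4, -1.0)

The cyan square was at (2.0, 8.7) in frame 1 and (2.4, 7.7) in frame 2.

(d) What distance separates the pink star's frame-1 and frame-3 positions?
0.2

The pink star moved from (4.6, 2.5) to (4.6, 2.3), a distance of √(0.0² + 0.2²) ≈ 0.2.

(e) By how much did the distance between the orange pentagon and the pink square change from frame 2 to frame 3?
-1.1

Distance in frame 2: 7.7. Distance in frame 3: 6.6.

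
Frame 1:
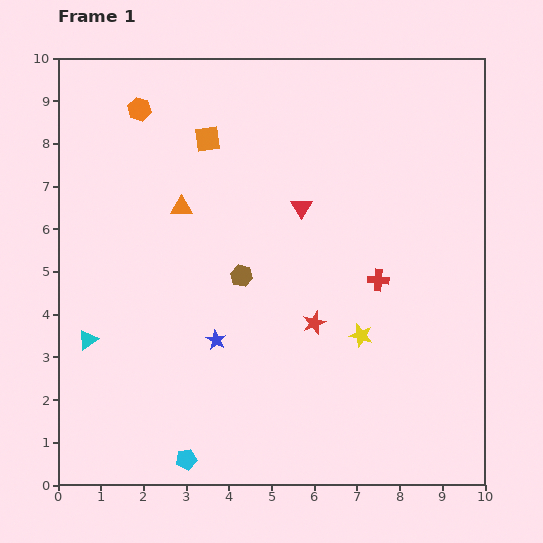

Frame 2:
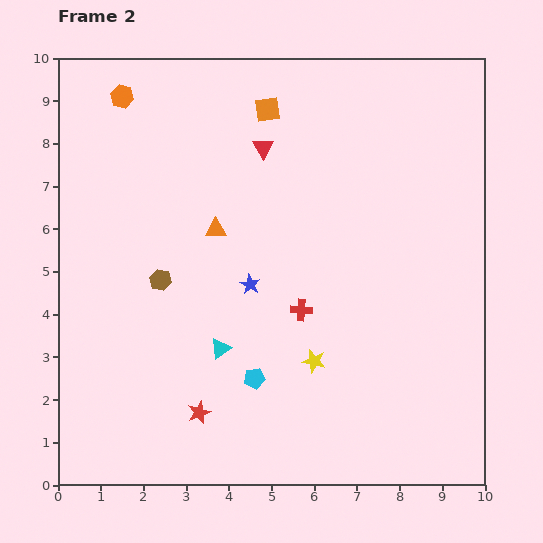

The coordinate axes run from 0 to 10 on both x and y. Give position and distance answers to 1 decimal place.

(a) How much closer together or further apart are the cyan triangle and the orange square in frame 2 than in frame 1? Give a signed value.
+0.2

Distance in frame 1: 5.5. Distance in frame 2: 5.7.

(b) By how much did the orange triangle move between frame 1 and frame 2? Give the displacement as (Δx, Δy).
(0.8, -0.5)

The orange triangle was at (2.9, 6.5) in frame 1 and (3.7, 6.0) in frame 2.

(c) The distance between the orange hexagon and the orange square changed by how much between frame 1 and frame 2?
+1.7

Distance in frame 1: 1.7. Distance in frame 2: 3.4.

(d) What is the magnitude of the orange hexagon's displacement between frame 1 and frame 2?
0.5

The orange hexagon moved from (1.9, 8.8) to (1.5, 9.1), a distance of √(0.4² + 0.3²) ≈ 0.5.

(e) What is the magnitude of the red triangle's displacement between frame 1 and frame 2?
1.7

The red triangle moved from (5.7, 6.5) to (4.8, 7.9), a distance of √(0.9² + 1.4²) ≈ 1.7.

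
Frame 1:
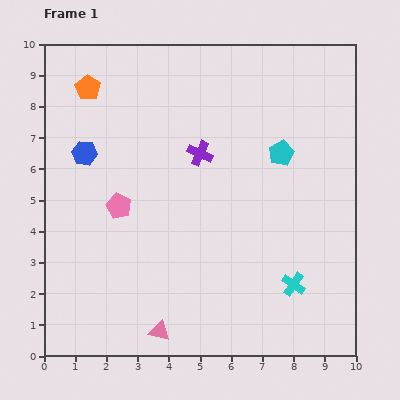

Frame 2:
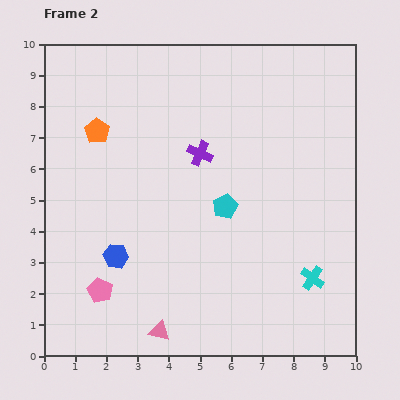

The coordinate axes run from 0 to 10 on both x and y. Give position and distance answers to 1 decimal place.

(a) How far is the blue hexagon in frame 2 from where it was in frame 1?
3.4

The blue hexagon moved from (1.3, 6.5) to (2.3, 3.2), a distance of √(1.0² + 3.3²) ≈ 3.4.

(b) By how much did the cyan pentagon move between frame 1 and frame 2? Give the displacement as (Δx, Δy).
(-1.8, -1.7)

The cyan pentagon was at (7.6, 6.5) in frame 1 and (5.8, 4.8) in frame 2.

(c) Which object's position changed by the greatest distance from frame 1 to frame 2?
the blue hexagon

(moved 3.4; next 2.8)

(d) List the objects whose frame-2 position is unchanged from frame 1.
the pink triangle, the purple cross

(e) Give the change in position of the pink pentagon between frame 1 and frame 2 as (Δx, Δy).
(-0.6, -2.7)

The pink pentagon was at (2.4, 4.8) in frame 1 and (1.8, 2.1) in frame 2.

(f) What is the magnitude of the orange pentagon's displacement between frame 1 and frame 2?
1.4

The orange pentagon moved from (1.4, 8.6) to (1.7, 7.2), a distance of √(0.3² + 1.4²) ≈ 1.4.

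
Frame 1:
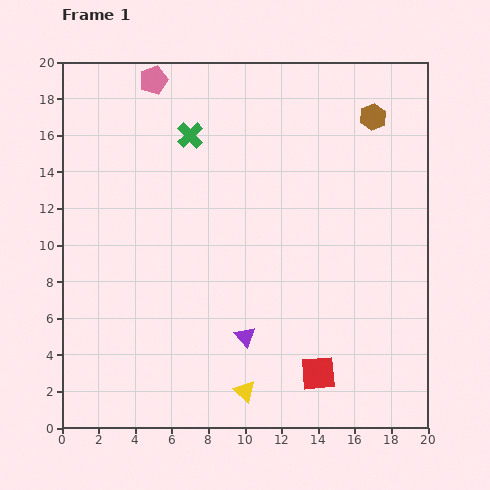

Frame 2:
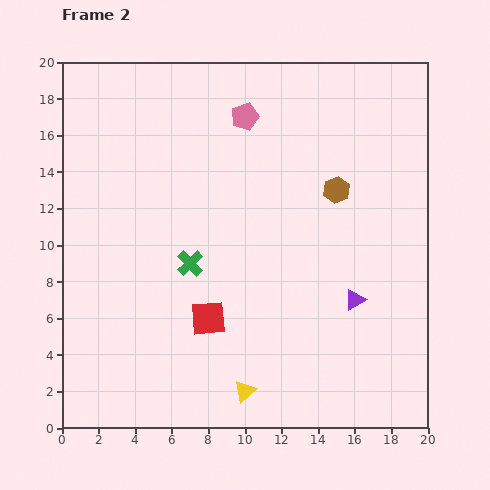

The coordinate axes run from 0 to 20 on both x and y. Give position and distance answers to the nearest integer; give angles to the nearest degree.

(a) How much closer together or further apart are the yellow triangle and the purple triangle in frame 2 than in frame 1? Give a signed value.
+5

Distance in frame 1: 3. Distance in frame 2: 8.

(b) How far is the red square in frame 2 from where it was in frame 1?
7

The red square moved from (14, 3) to (8, 6), a distance of √(6² + 3²) ≈ 7.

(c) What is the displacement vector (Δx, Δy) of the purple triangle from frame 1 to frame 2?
(6, 2)

The purple triangle was at (10, 5) in frame 1 and (16, 7) in frame 2.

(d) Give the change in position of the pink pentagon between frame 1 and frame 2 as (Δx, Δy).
(5, -2)

The pink pentagon was at (5, 19) in frame 1 and (10, 17) in frame 2.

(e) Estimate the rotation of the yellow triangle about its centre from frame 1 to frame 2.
37° clockwise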